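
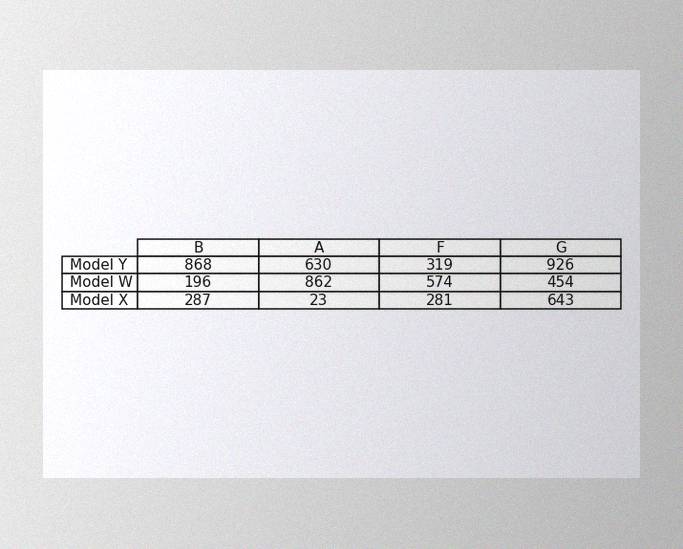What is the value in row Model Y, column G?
The image has some photo noise and uneven lighting. The (Model Y, G) cell reads 926.

926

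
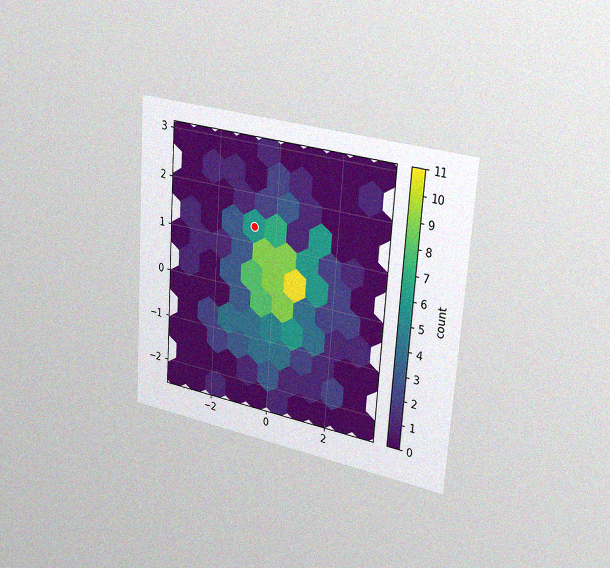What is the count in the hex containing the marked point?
The chart is tilted about 4° clockwise and viewed slightly from the right, with some photo noise. The marked hex reads 6 on the colorbar.

6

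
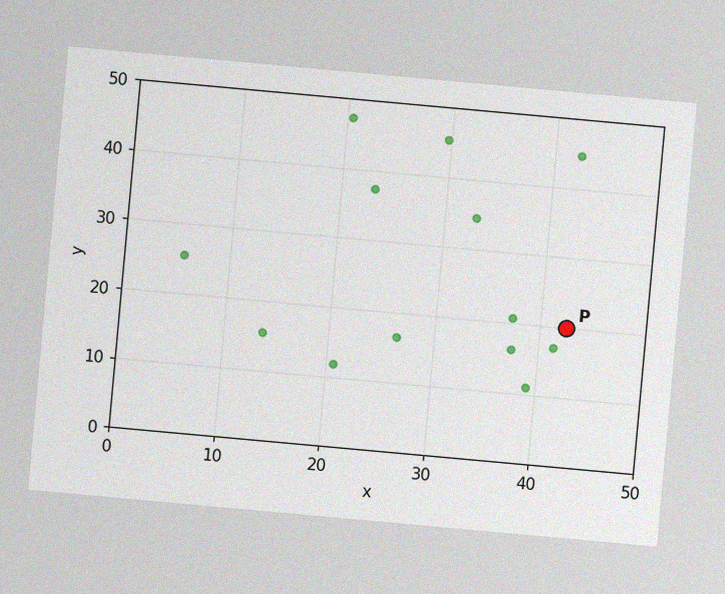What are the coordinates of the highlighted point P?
(42.5, 20)

The chart is tilted about 5° clockwise, with some photo noise. Following the gridlines from P to each axis, P sits at (42.5, 20).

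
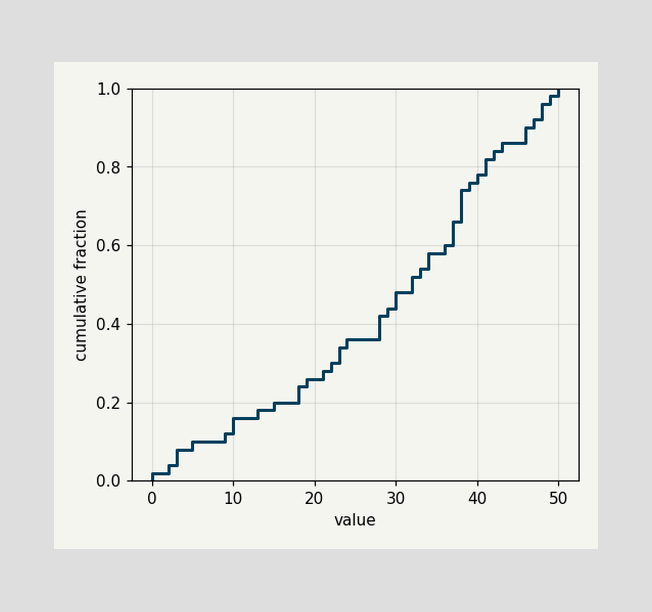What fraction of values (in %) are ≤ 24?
36%

At x=24 the ECDF step is at 36%.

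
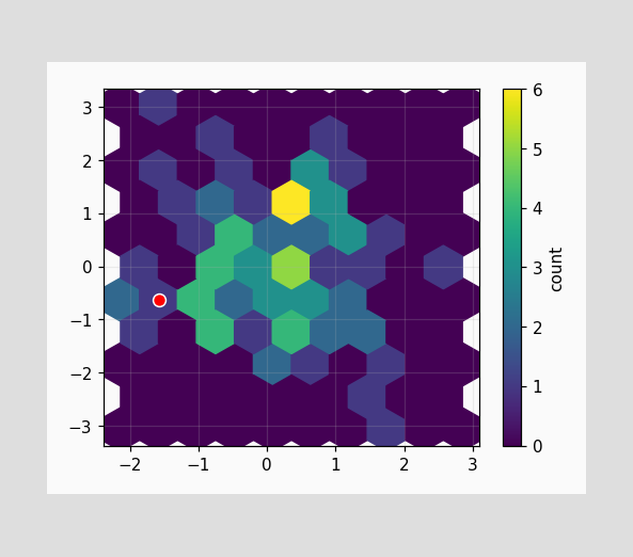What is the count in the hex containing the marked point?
The marked hex reads 1 on the colorbar.

1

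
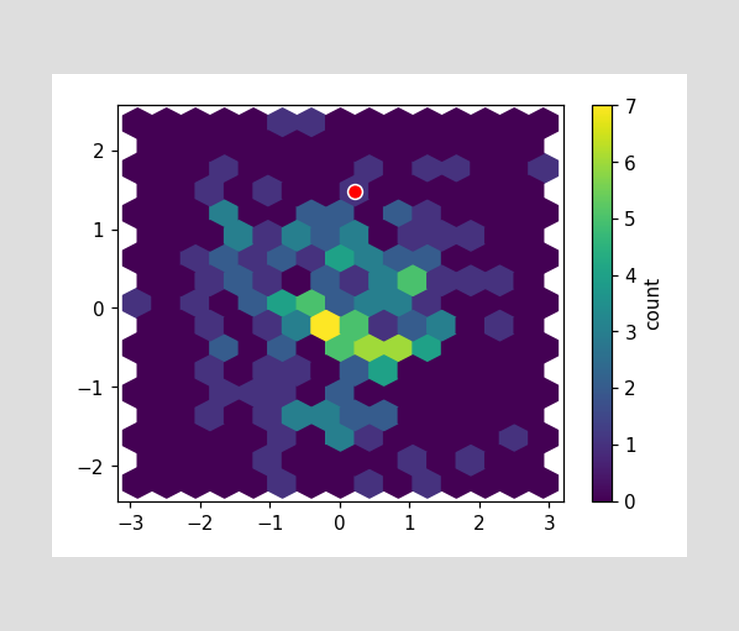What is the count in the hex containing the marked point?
1

The marked hex reads 1 on the colorbar.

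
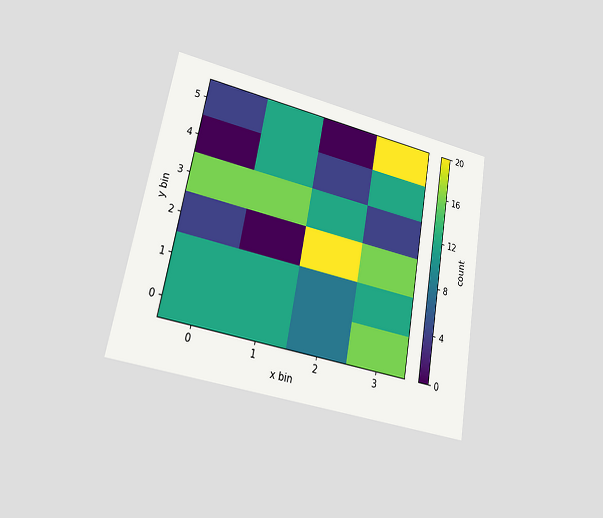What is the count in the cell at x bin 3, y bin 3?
The chart is tilted about 10° clockwise and viewed at a slight angle. Matching the cell (3, 3) against the colorbar gives 4.

4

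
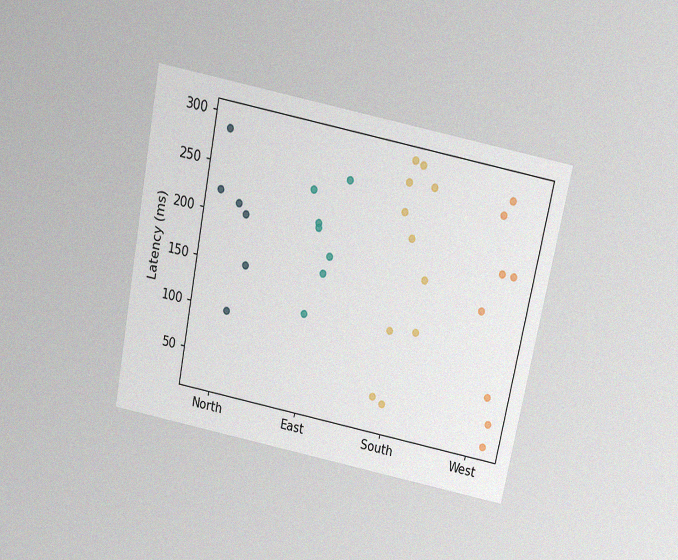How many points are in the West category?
8

The chart is tilted about 11° clockwise and viewed slightly from above, with some photo noise. Counting the markers in the West column gives 8.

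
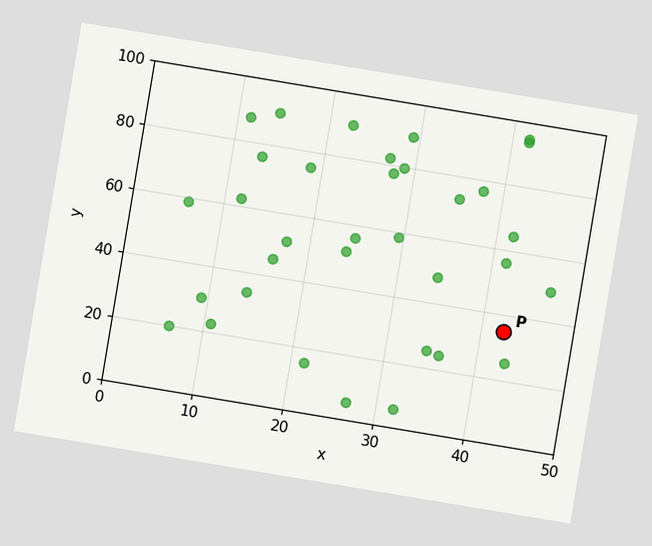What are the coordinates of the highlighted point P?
(42.5, 35)

The chart is tilted about 9° clockwise. Following the gridlines from P to each axis, P sits at (42.5, 35).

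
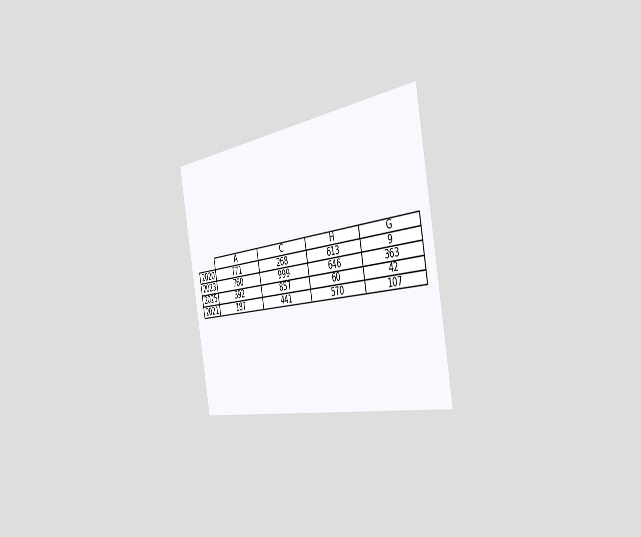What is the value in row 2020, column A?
The chart is tilted about 11° counter-clockwise and viewed slightly from the right. The (2020, A) cell reads 771.

771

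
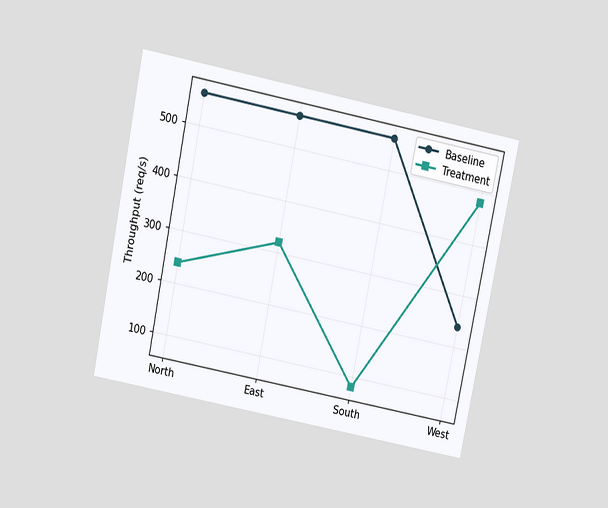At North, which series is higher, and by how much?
Baseline, by 320req/s

The chart is tilted about 11° clockwise and viewed slightly from above. At North, Baseline sits above the other line by 320req/s.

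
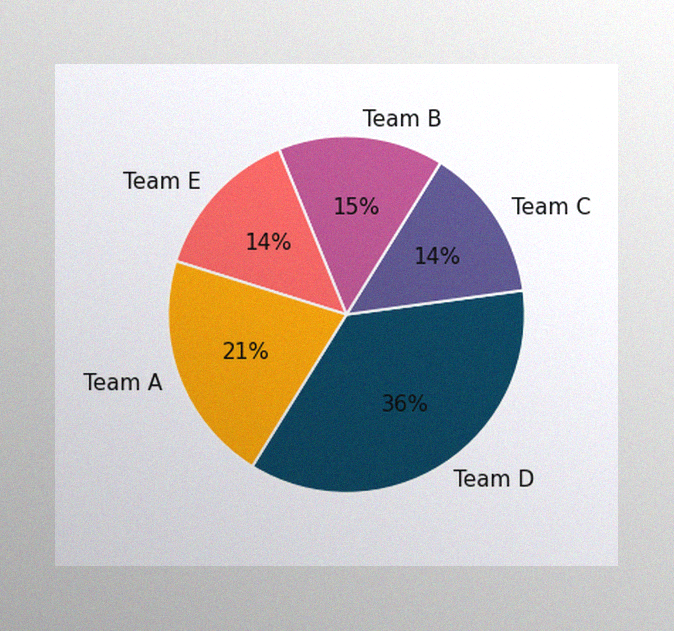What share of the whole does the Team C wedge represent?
The image has some photo noise and uneven lighting. The Team C slice takes up 14% of the pie.

14%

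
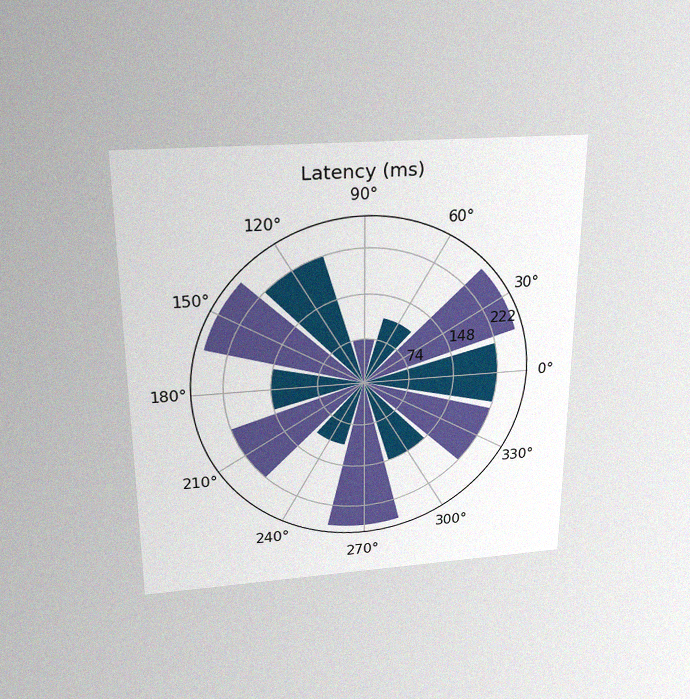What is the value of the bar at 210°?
The chart is viewed slightly from above, with some photo noise. The bar at 210° reaches 222ms on the radial axis.

222ms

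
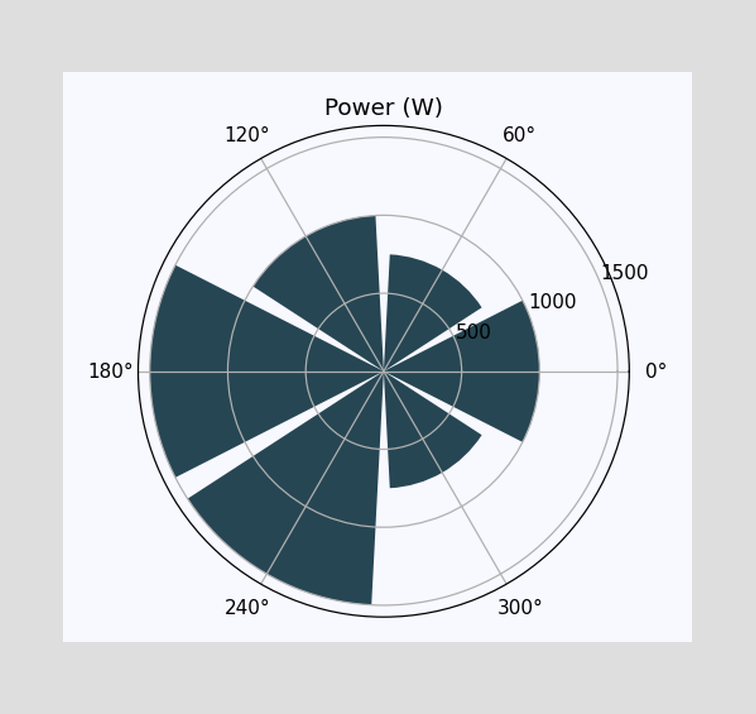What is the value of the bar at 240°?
The bar at 240° reaches 1500W on the radial axis.

1500W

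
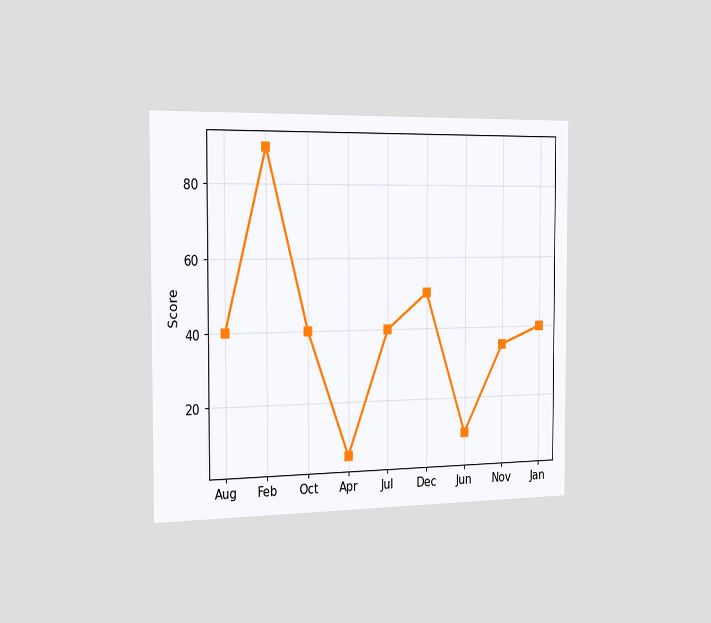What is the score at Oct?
40

The chart is viewed slightly from the left. At Oct, the line is at 40.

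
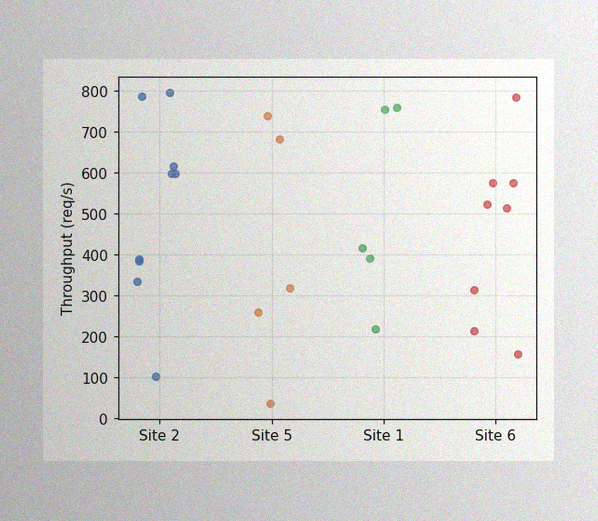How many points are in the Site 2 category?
9

The image has some photo noise and uneven lighting. Counting the markers in the Site 2 column gives 9.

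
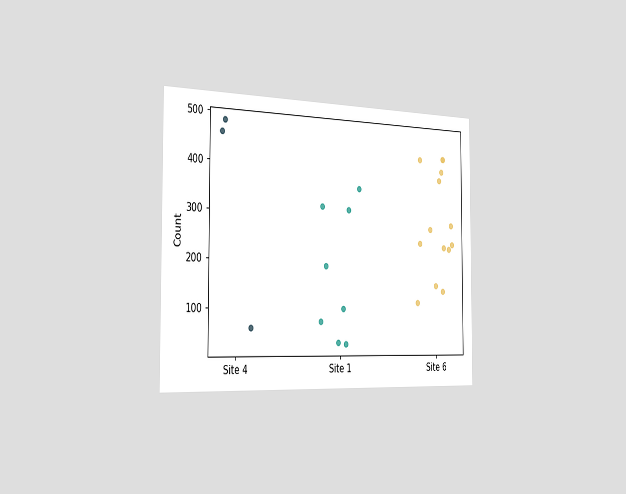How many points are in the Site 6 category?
The chart is viewed slightly from the left. Counting the markers in the Site 6 column gives 14.

14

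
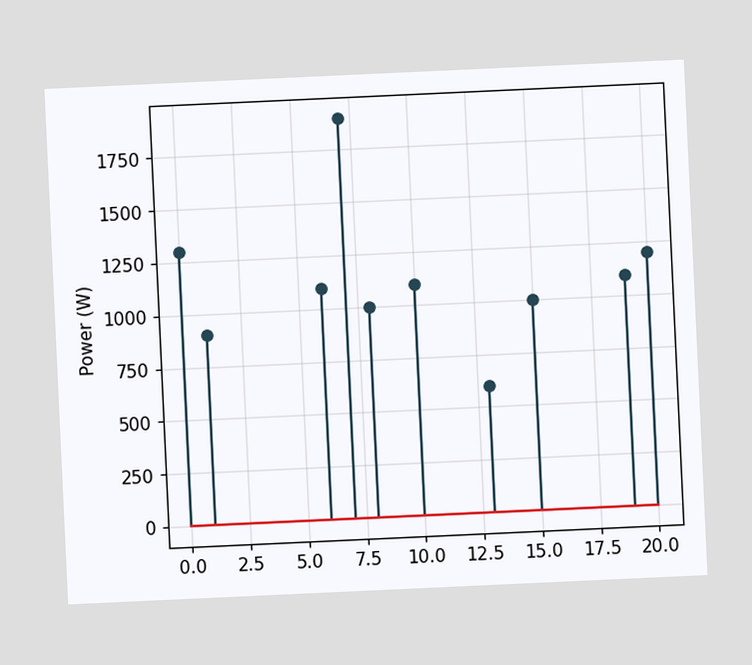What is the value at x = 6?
The chart is tilted about 3° counter-clockwise. The stem at x=6 reaches 1100W.

1100W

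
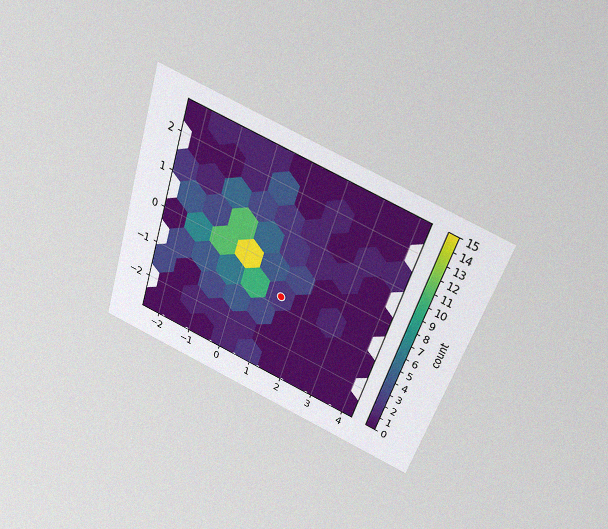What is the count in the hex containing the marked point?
The chart is tilted about 18° clockwise and viewed slightly from above, with some photo noise. The marked hex reads 2 on the colorbar.

2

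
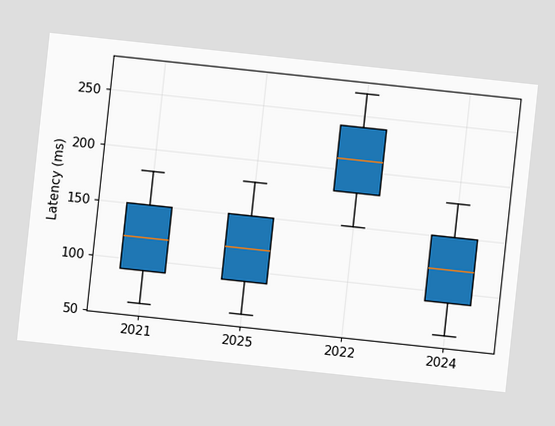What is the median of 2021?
120ms

The chart is tilted about 6° clockwise. The median line in the 2021 box sits at 120ms.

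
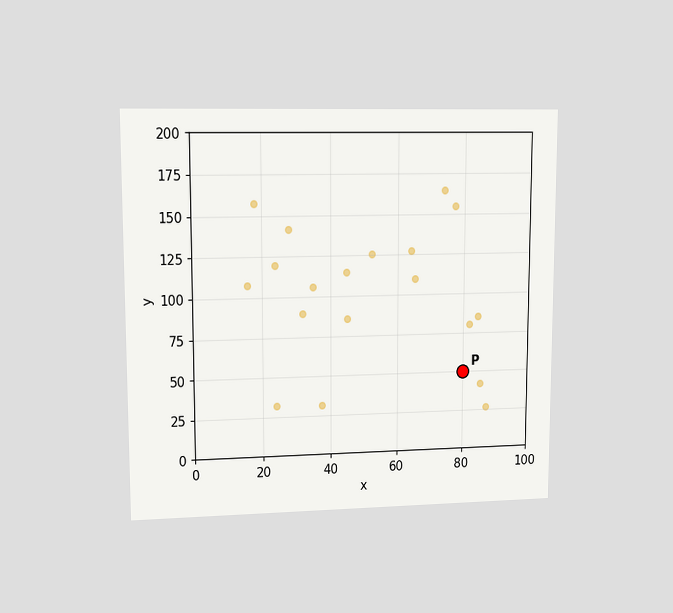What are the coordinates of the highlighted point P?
The chart is viewed at a slight angle. Following the gridlines from P to each axis, P sits at (80, 50).

(80, 50)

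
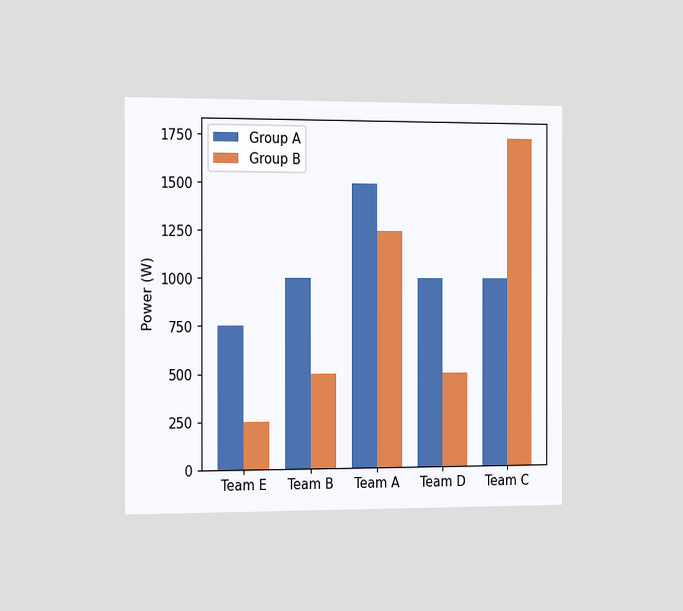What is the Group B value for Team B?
The chart is viewed slightly from the left. The Group B bar at Team B reaches 500W on the y-axis.

500W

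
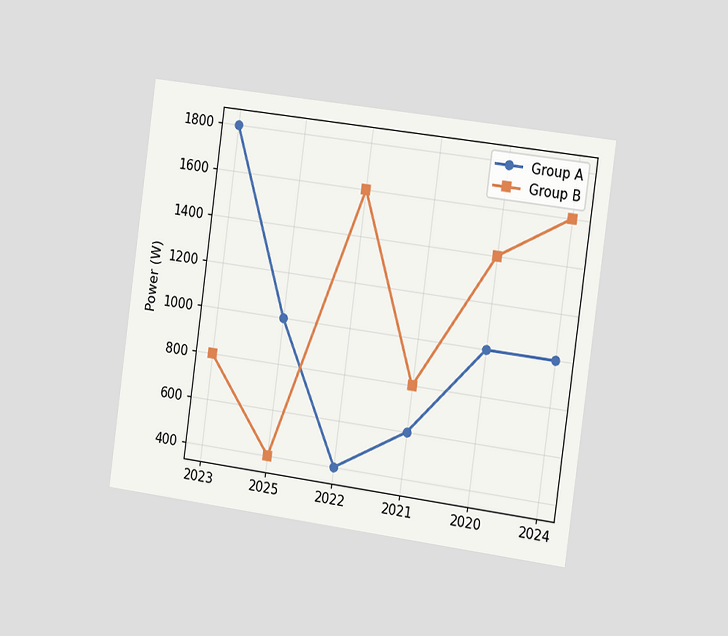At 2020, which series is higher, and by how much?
Group B, by 400W

The chart is tilted about 8° clockwise and viewed slightly from the right. At 2020, Group B sits above the other line by 400W.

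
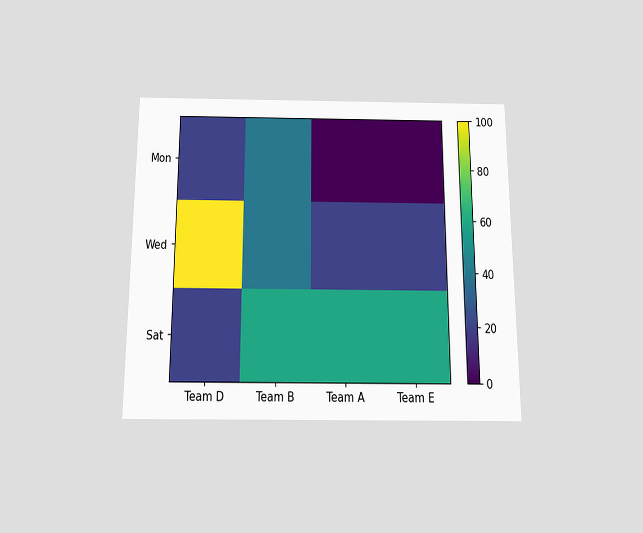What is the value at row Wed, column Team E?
The chart is viewed slightly from below. Matching cell (Wed, Team E) against the colorbar gives 20.

20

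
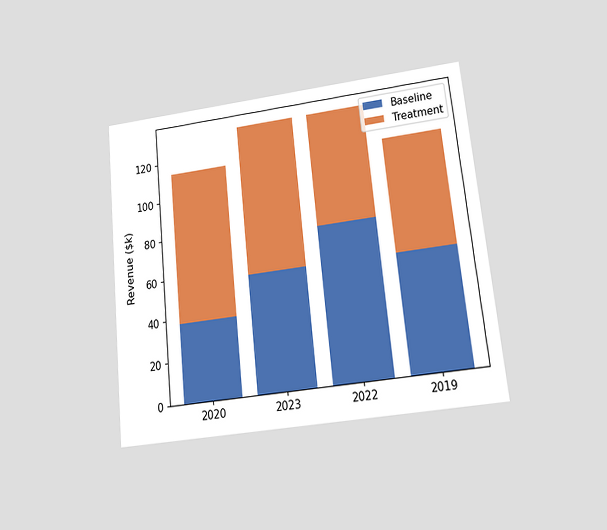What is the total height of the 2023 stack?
$133k

The chart is tilted about 6° counter-clockwise and viewed at a slight angle. The 2023 stack's top reaches $133k on the y-axis.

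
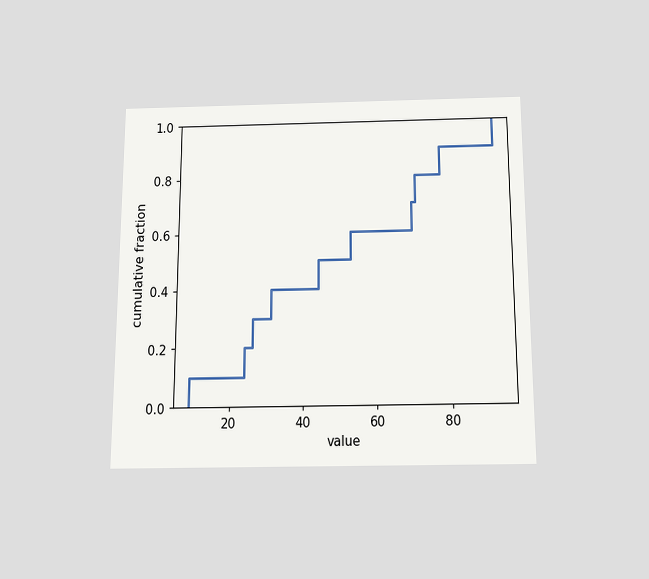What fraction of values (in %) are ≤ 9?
The chart is viewed slightly from below. At x=9 the ECDF step is at 10%.

10%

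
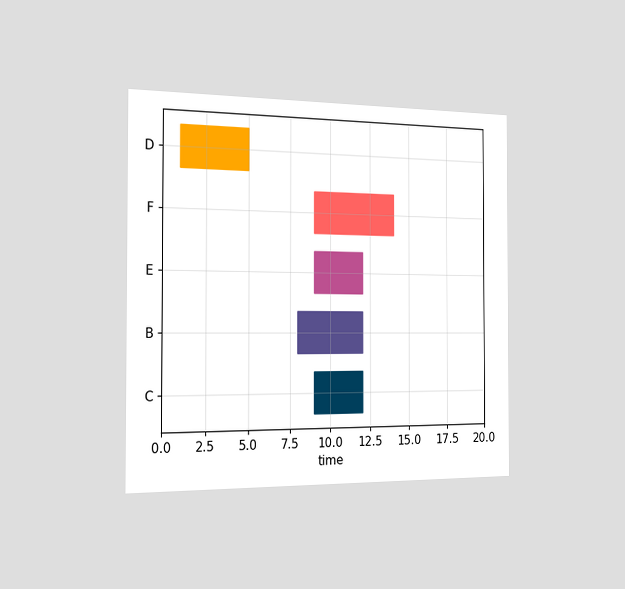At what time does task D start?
The chart is viewed slightly from the left. The D bar begins at t=1.

1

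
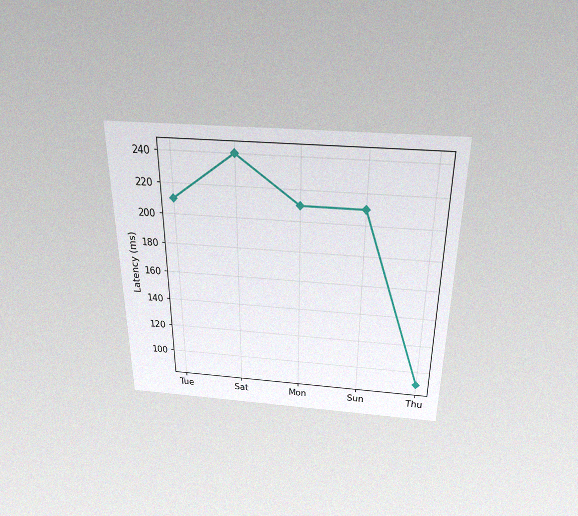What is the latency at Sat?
The chart is viewed slightly from above, with some photo noise. At Sat, the line is at 240ms.

240ms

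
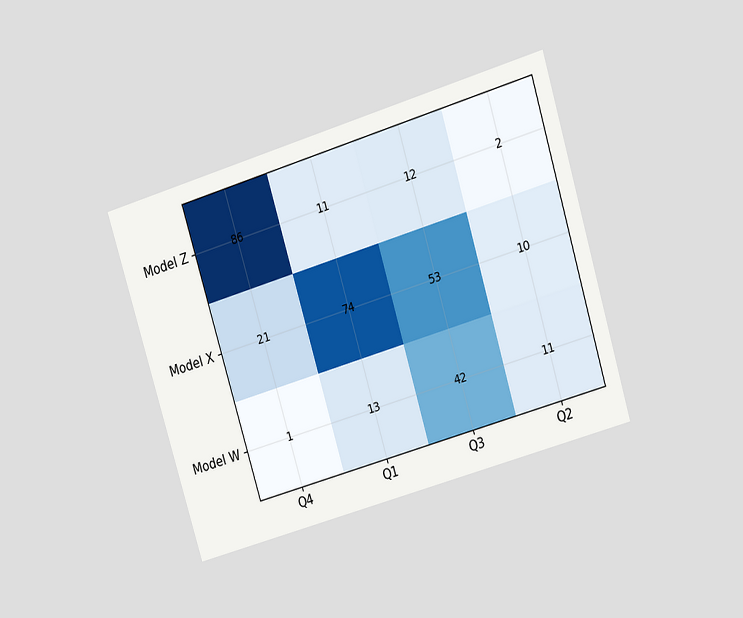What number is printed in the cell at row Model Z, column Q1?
11

The chart is tilted about 17° counter-clockwise and viewed at a slight angle. The (Model Z, Q1) cell reads 11.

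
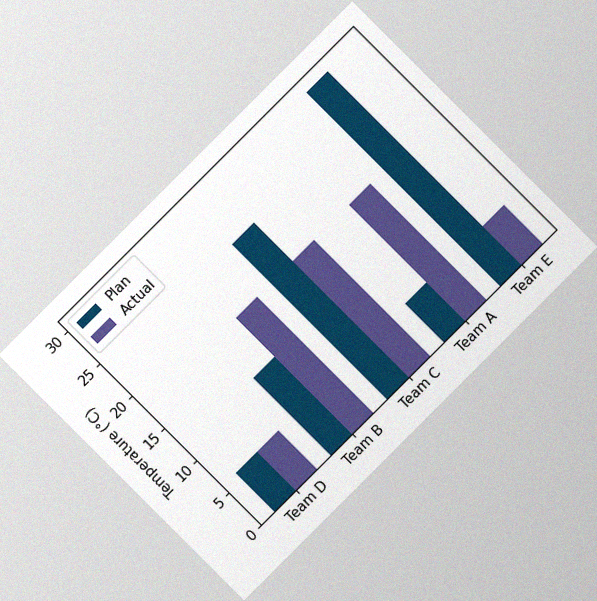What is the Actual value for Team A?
The chart is tilted about 45° counter-clockwise, with some photo noise. The Actual bar at Team A reaches 18°C on the y-axis.

18°C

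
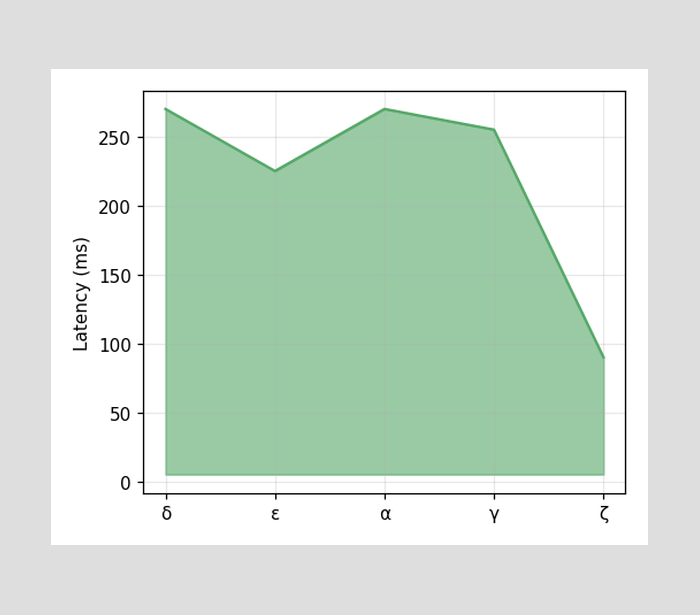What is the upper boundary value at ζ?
At ζ the upper boundary is at 90ms.

90ms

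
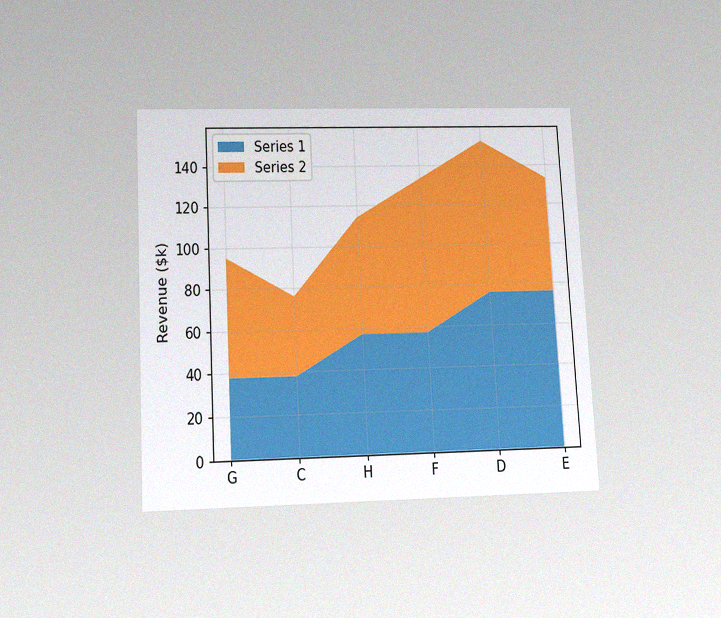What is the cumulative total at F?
$133k

The chart is tilted about 3° counter-clockwise and viewed slightly from below, with some photo noise. The stacked total at F reaches $133k.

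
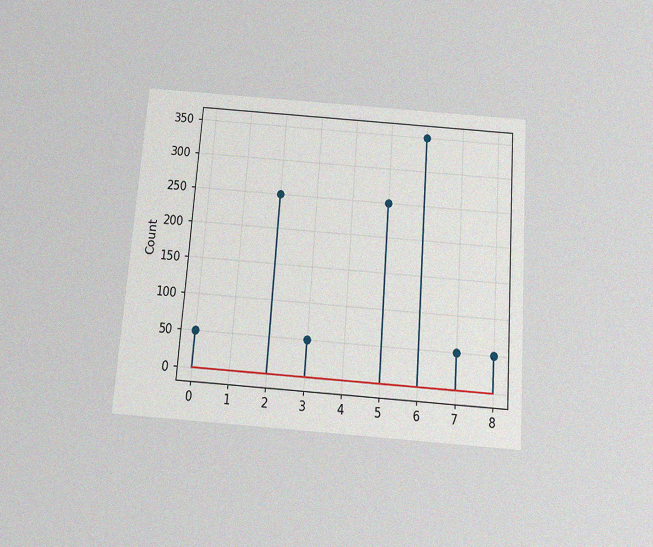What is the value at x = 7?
50

The chart is tilted about 4° clockwise and viewed slightly from below, with some photo noise. The stem at x=7 reaches 50.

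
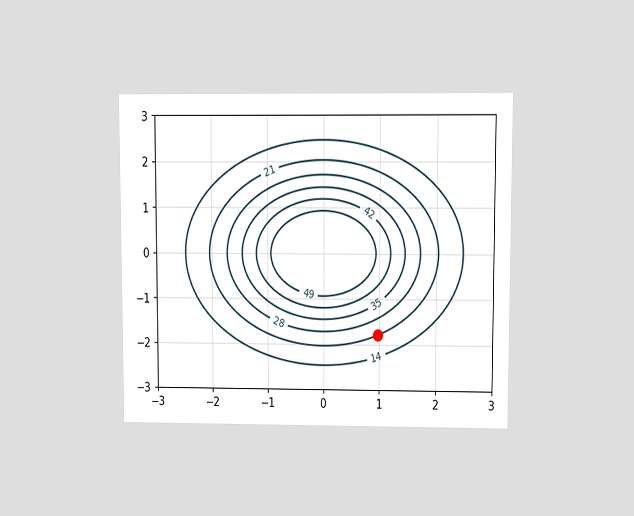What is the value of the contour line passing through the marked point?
The chart is viewed at a slight angle. The marked point sits on the contour labelled 21.

21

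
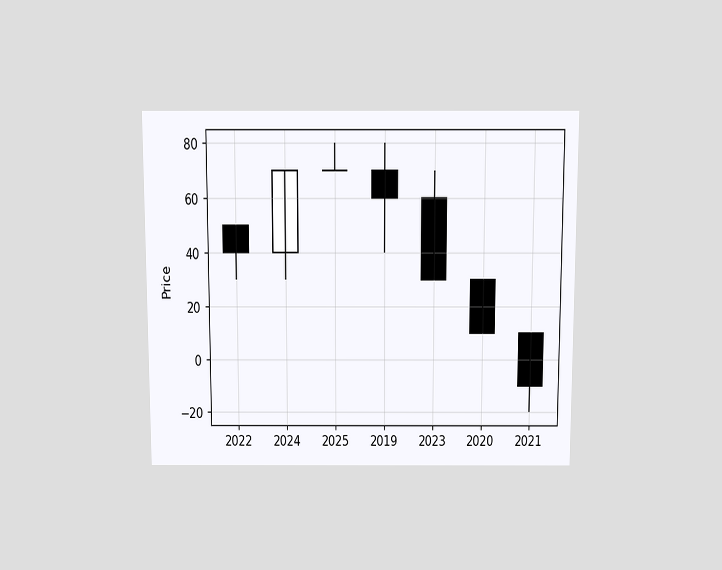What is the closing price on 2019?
The chart is viewed slightly from above. The 2019 candle closes at 60.

60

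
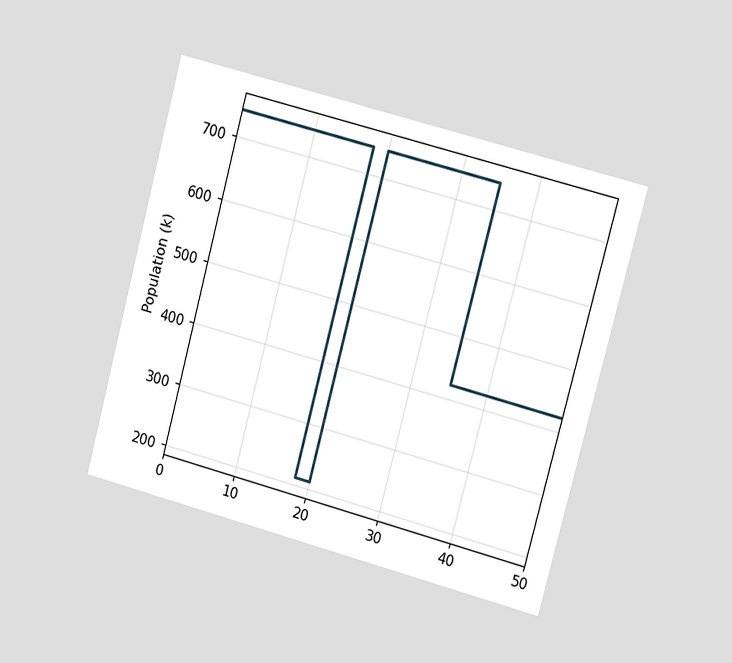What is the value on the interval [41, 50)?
The chart is tilted about 15° clockwise and viewed at a slight angle. On [41, 50) the step sits at 424k.

424k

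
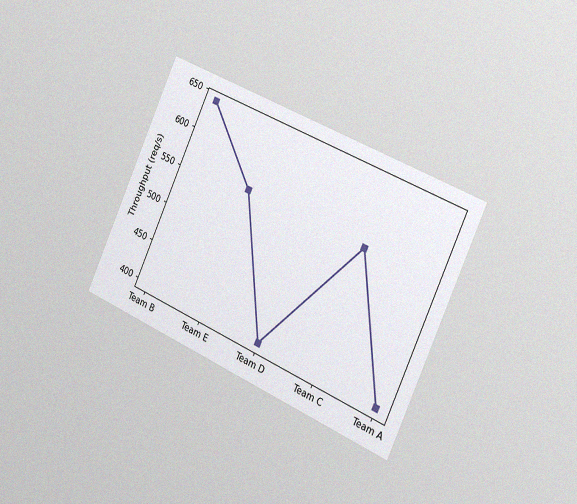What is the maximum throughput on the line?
640req/s

The chart is tilted about 24° clockwise and viewed slightly from the right, with some photo noise. The highest point is at Team B, and reading across to the y-axis gives 640req/s.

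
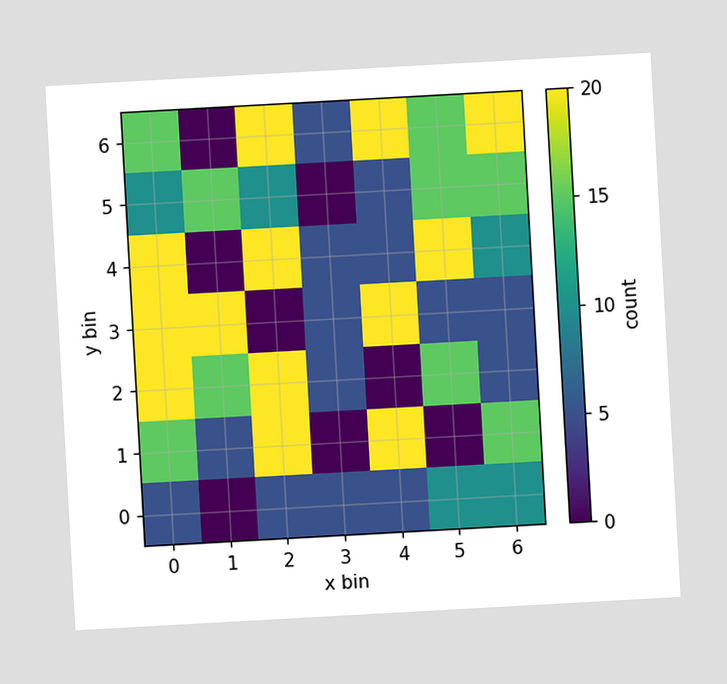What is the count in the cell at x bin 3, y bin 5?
The chart is tilted about 3° counter-clockwise. Matching the cell (3, 5) against the colorbar gives 0.

0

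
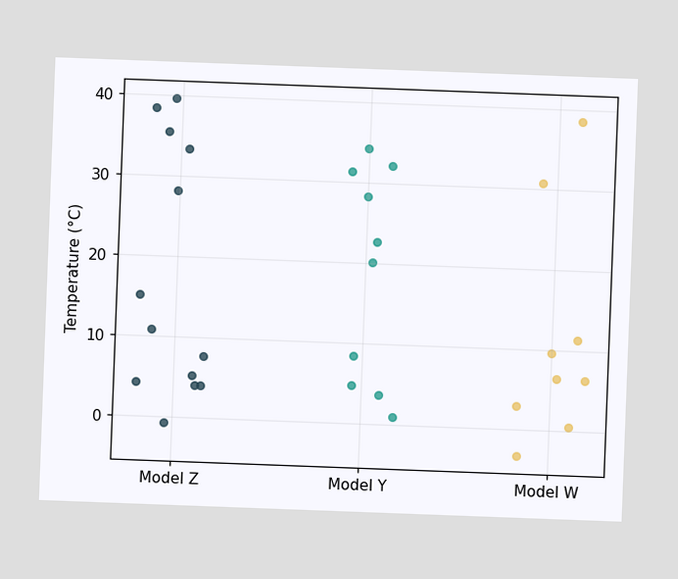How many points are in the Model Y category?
The chart is tilted about 2° clockwise. Counting the markers in the Model Y column gives 10.

10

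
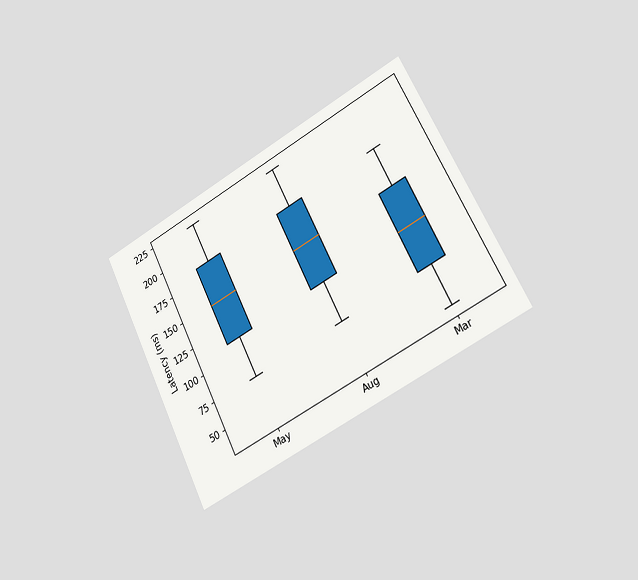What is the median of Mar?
The chart is tilted about 27° counter-clockwise and viewed slightly from the right. The median line in the Mar box sits at 111ms.

111ms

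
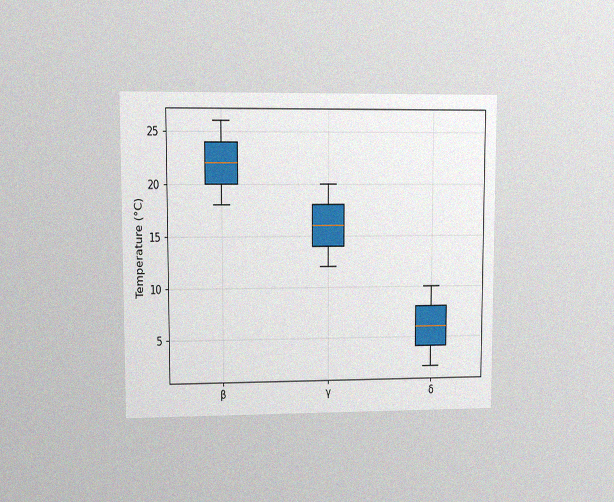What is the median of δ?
6°C

The chart is viewed at a slight angle, with some photo noise. The median line in the δ box sits at 6°C.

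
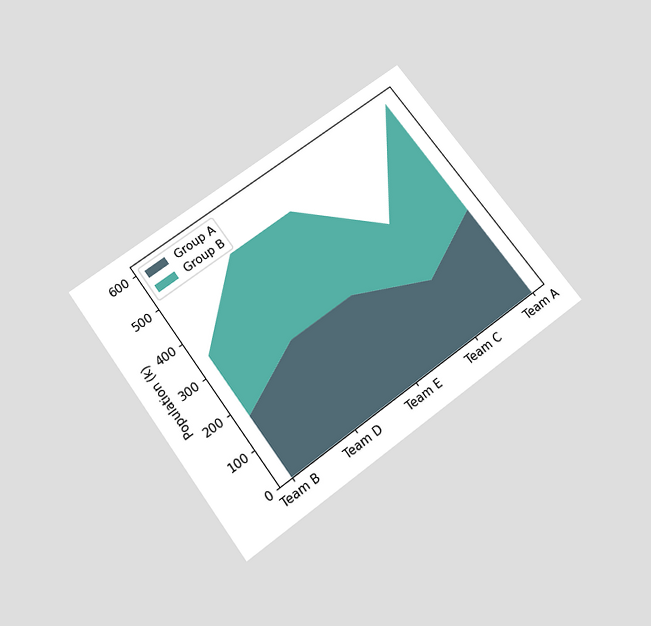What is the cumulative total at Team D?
The chart is tilted about 36° counter-clockwise and viewed slightly from below. The stacked total at Team D reaches 510k.

510k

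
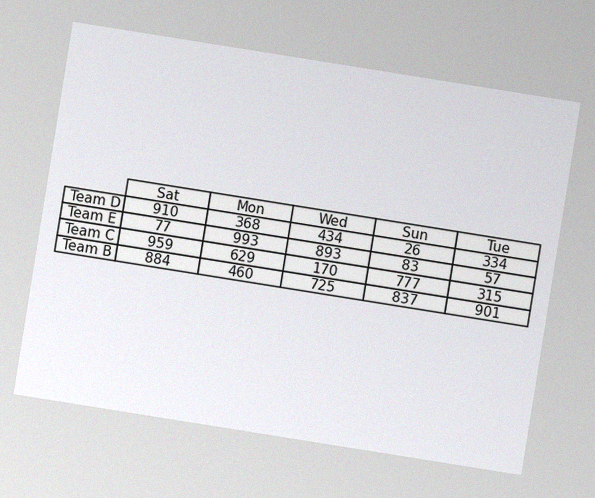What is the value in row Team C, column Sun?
777

The chart is tilted about 9° clockwise, with some photo noise. The (Team C, Sun) cell reads 777.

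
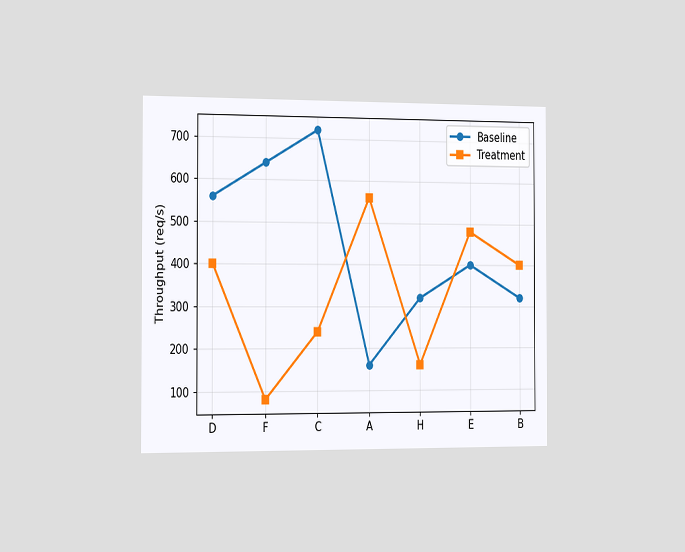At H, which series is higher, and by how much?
Baseline, by 160req/s

The chart is viewed slightly from the left. At H, Baseline sits above the other line by 160req/s.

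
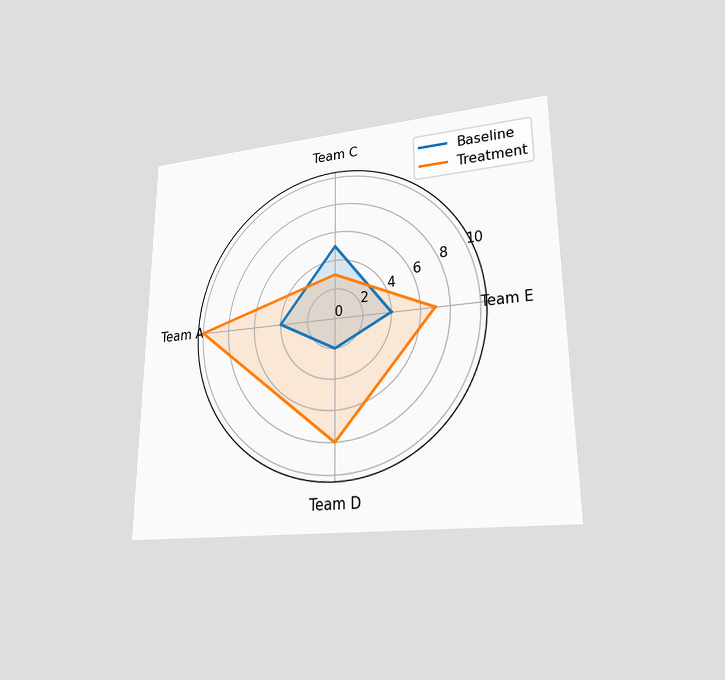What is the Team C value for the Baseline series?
5

The chart is viewed at a slight angle. On the Team C axis, Baseline reaches 5.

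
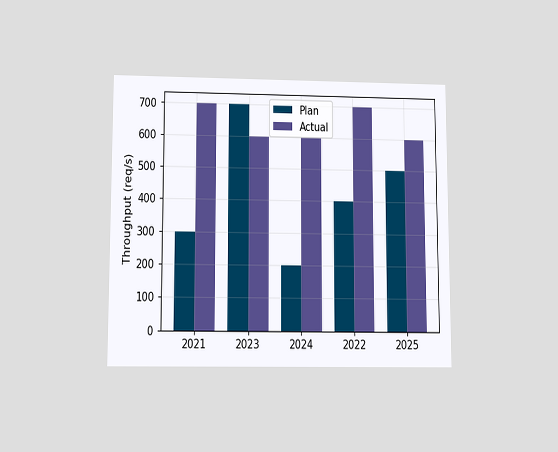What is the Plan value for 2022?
The chart is viewed slightly from below. The Plan bar at 2022 reaches 400req/s on the y-axis.

400req/s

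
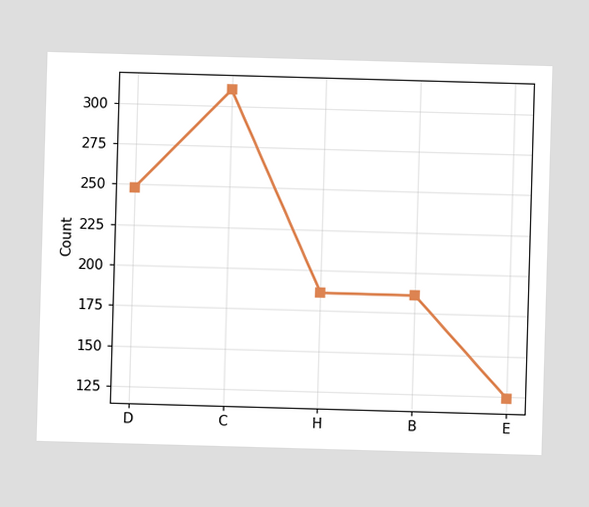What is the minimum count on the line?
124

The lowest point is at E, and reading across to the y-axis gives 124.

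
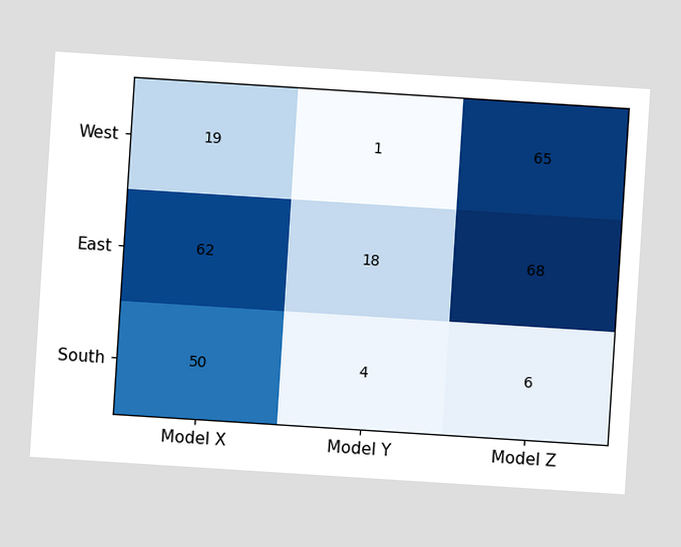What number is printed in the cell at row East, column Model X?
62

The chart is tilted about 4° clockwise. The (East, Model X) cell reads 62.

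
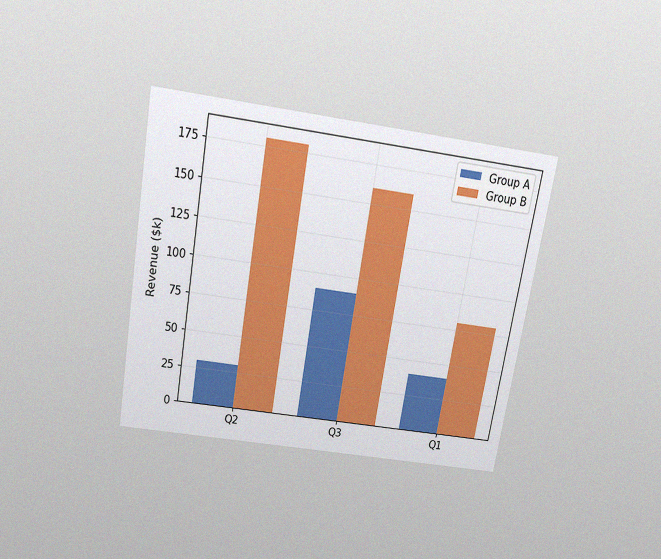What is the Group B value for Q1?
The chart is tilted about 10° clockwise and viewed slightly from above, with some photo noise. The Group B bar at Q1 reaches $80k on the y-axis.

$80k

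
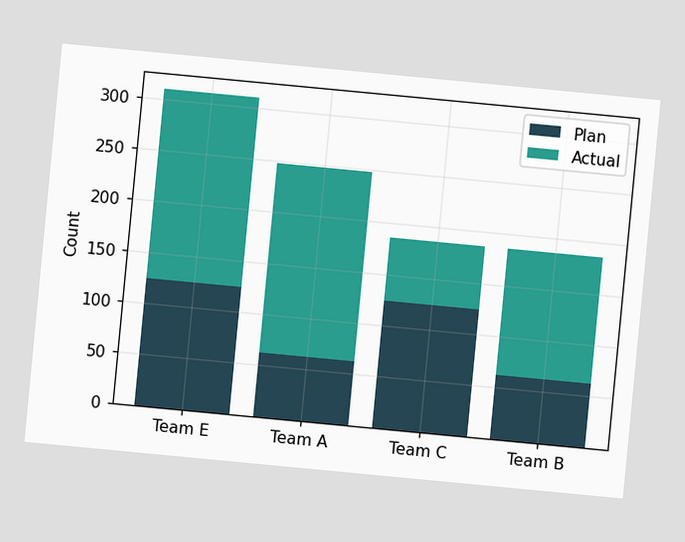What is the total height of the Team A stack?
248

The chart is tilted about 5° clockwise. The Team A stack's top reaches 248 on the y-axis.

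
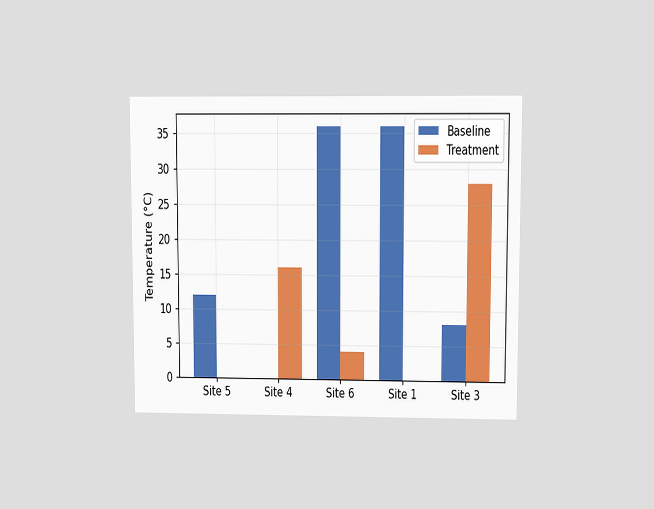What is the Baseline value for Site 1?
The chart is viewed at a slight angle. The Baseline bar at Site 1 reaches 36°C on the y-axis.

36°C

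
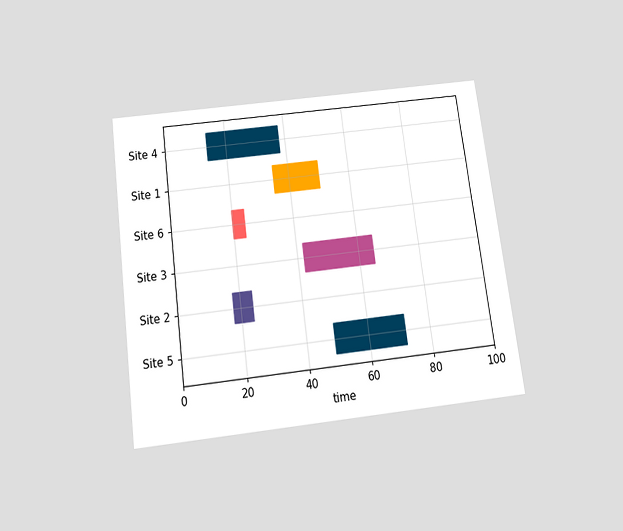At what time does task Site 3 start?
The chart is tilted about 7° counter-clockwise and viewed slightly from below. The Site 3 bar begins at t=42.

42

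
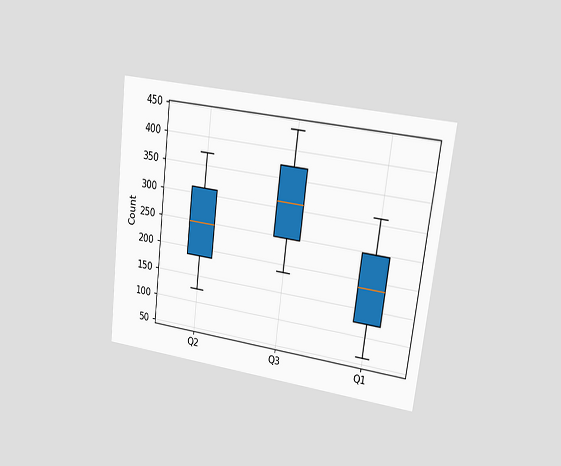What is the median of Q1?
The chart is tilted about 7° clockwise and viewed at a slight angle. The median line in the Q1 box sits at 186.

186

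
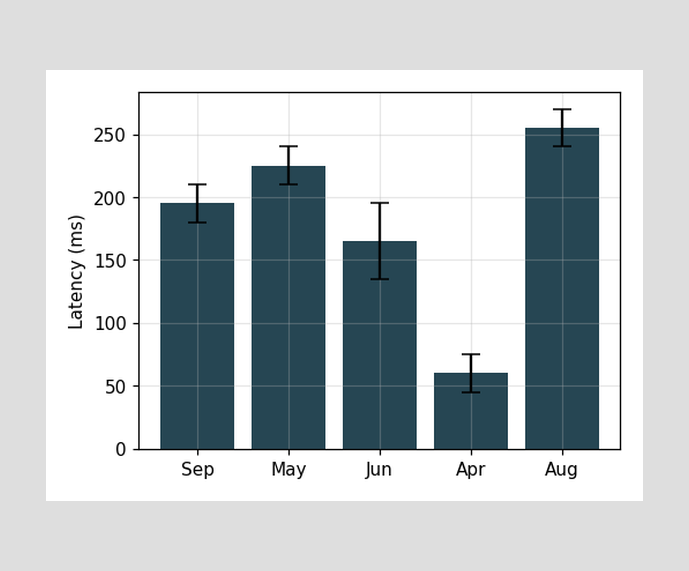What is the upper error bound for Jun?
The Jun bar's upper whisker reaches 195ms.

195ms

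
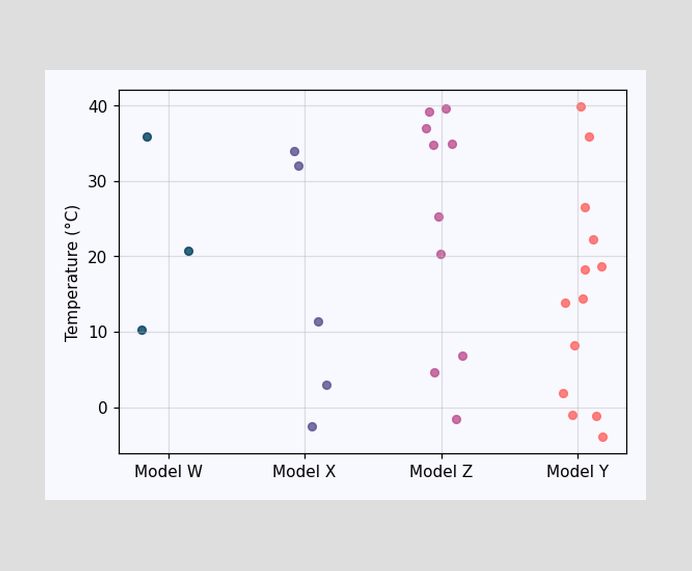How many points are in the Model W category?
Counting the markers in the Model W column gives 3.

3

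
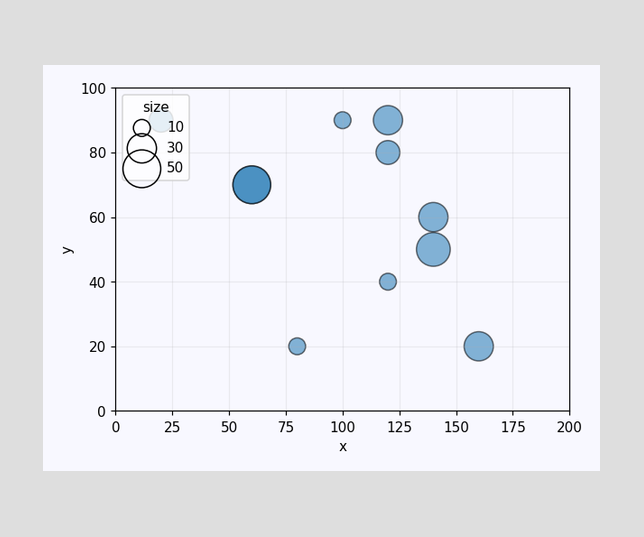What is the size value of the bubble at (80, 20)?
Matching the bubble at (80, 20) against the size legend gives 10.

10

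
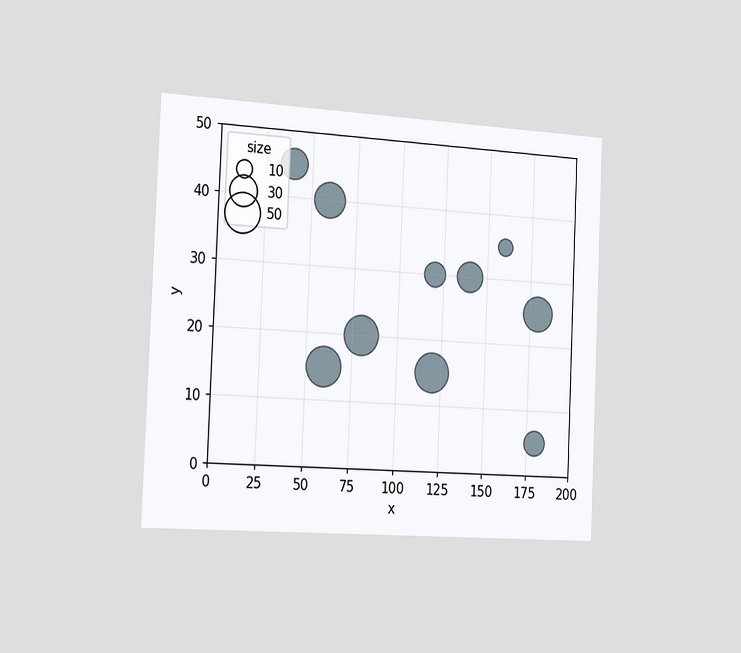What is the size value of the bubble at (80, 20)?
The chart is tilted about 2° clockwise and viewed slightly from the left. Matching the bubble at (80, 20) against the size legend gives 50.

50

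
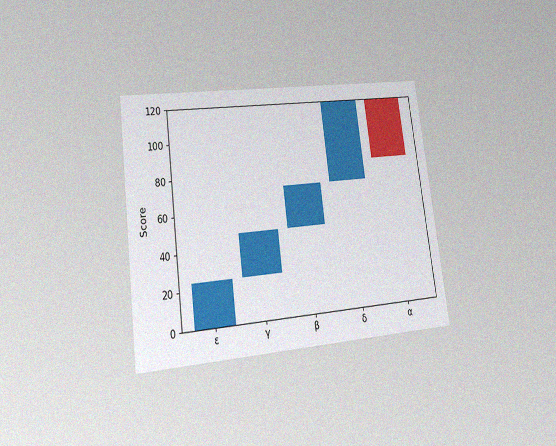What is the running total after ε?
The chart is tilted about 7° counter-clockwise and viewed at a slight angle, with some photo noise. After ε the running total reaches 24.

24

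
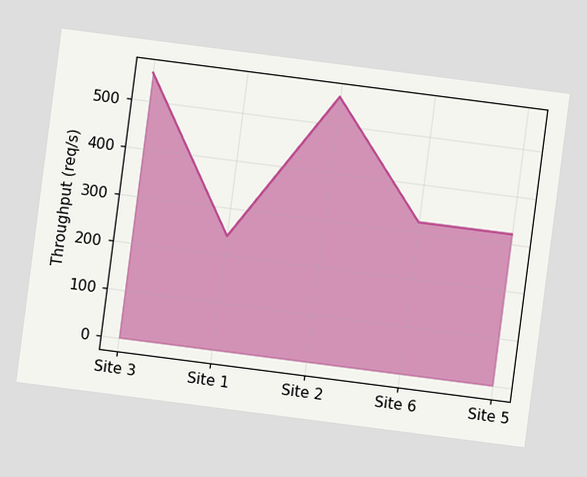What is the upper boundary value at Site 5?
The chart is tilted about 7° clockwise. At Site 5 the upper boundary is at 320req/s.

320req/s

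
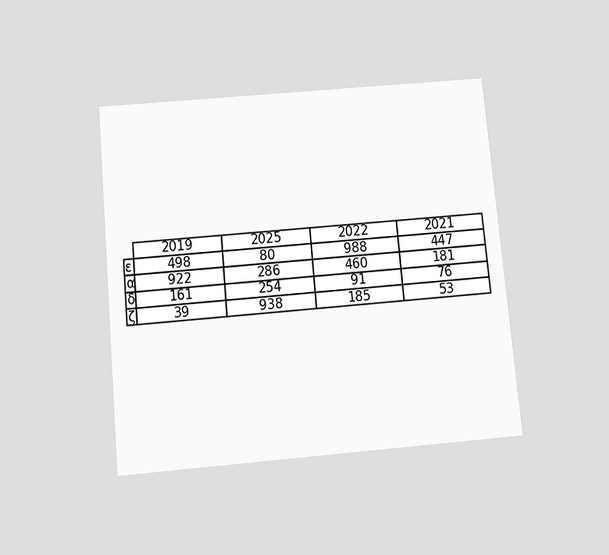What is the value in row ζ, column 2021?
53

The chart is tilted about 5° counter-clockwise and viewed slightly from below. The (ζ, 2021) cell reads 53.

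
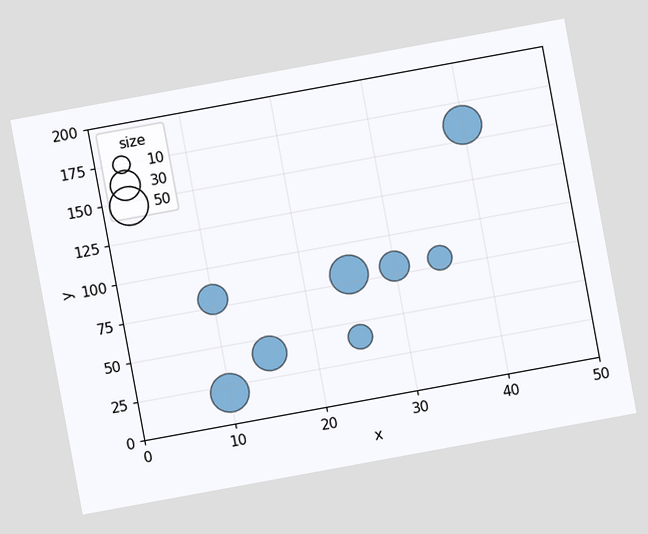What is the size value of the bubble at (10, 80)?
30

The chart is tilted about 10° counter-clockwise. Matching the bubble at (10, 80) against the size legend gives 30.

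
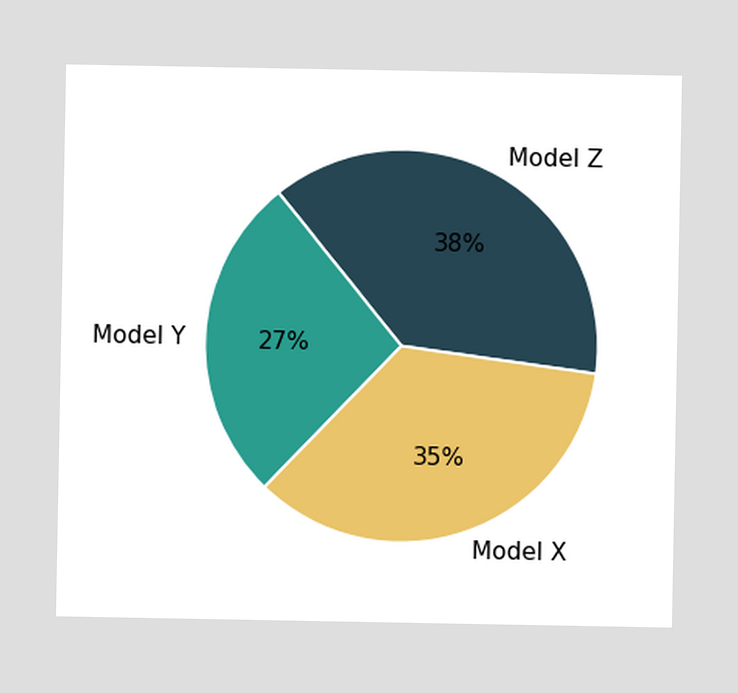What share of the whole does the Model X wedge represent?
35%

The Model X slice takes up 35% of the pie.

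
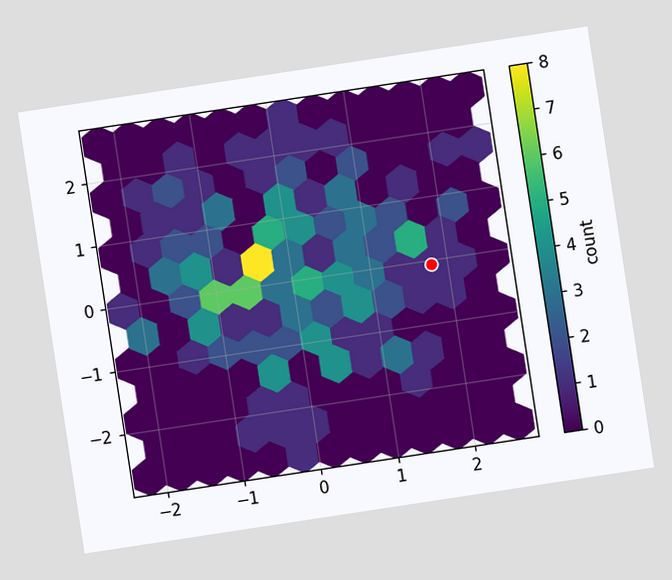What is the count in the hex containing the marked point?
1

The chart is tilted about 9° counter-clockwise. The marked hex reads 1 on the colorbar.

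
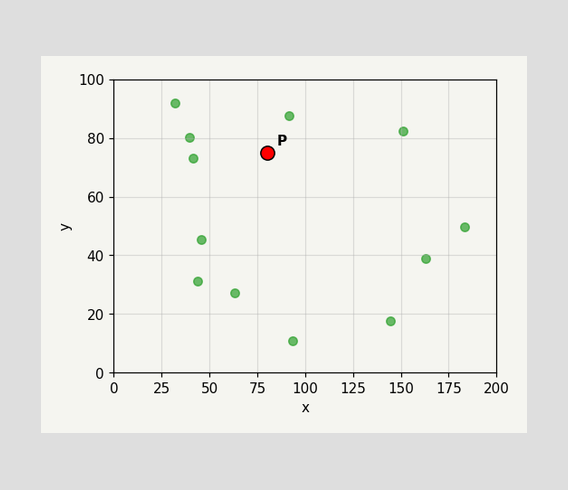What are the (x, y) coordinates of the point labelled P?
(80, 75)

Following the gridlines from P to each axis, P sits at (80, 75).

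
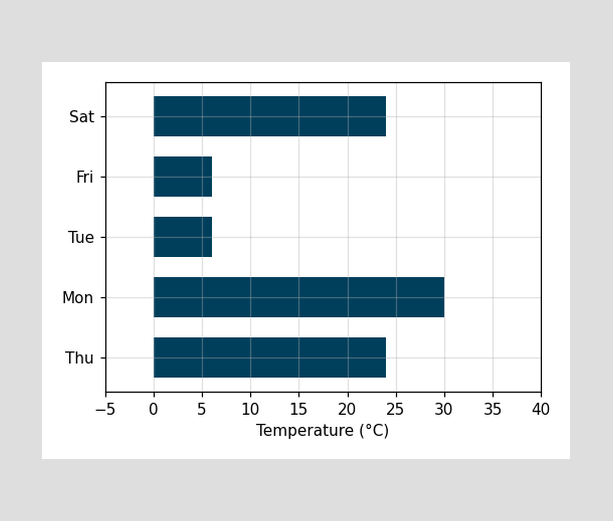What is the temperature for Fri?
6°C

Reading along the chart's x-axis, the Fri bar reaches 6°C.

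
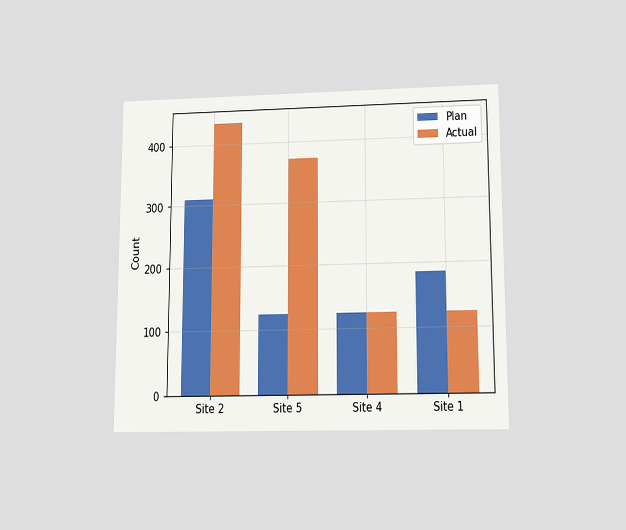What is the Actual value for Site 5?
372

The chart is viewed slightly from below. The Actual bar at Site 5 reaches 372 on the y-axis.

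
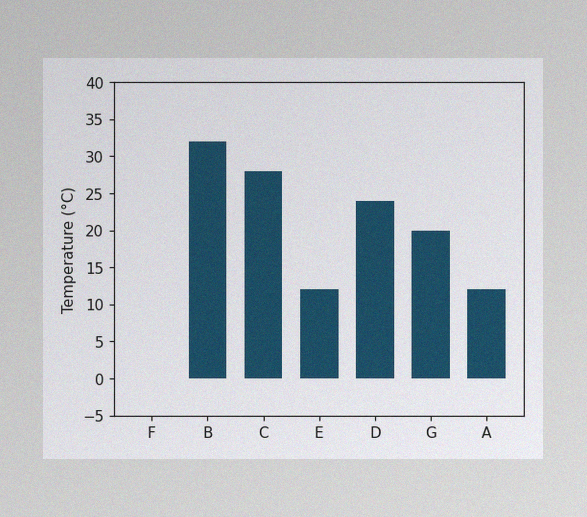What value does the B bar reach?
The image has some photo noise and uneven lighting. Reading along the chart's y-axis, the B bar reaches 32°C.

32°C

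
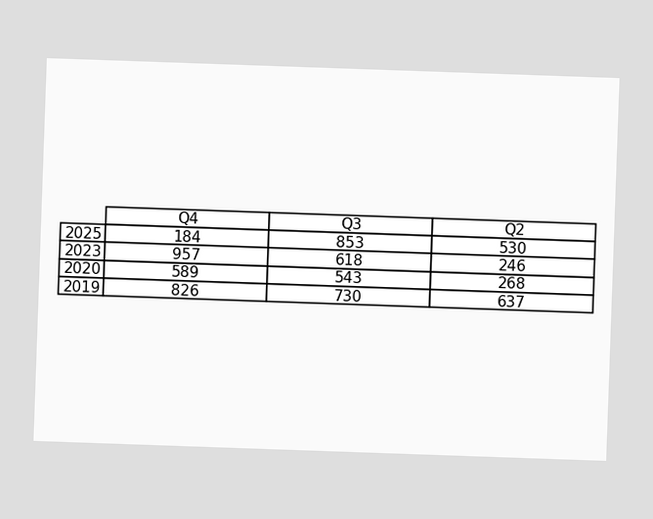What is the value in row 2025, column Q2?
530

The chart is tilted about 2° clockwise. The (2025, Q2) cell reads 530.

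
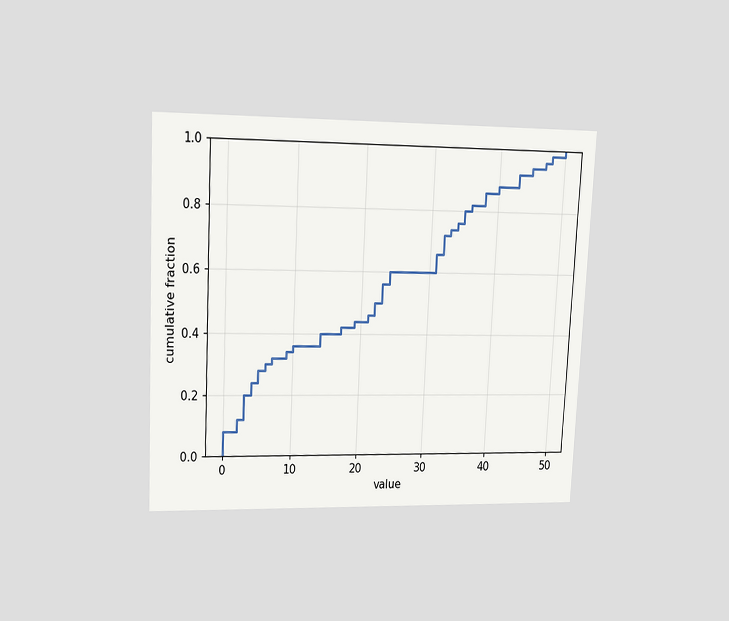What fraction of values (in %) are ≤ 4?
The chart is tilted about 3° clockwise and viewed at a slight angle. At x=4 the ECDF step is at 24%.

24%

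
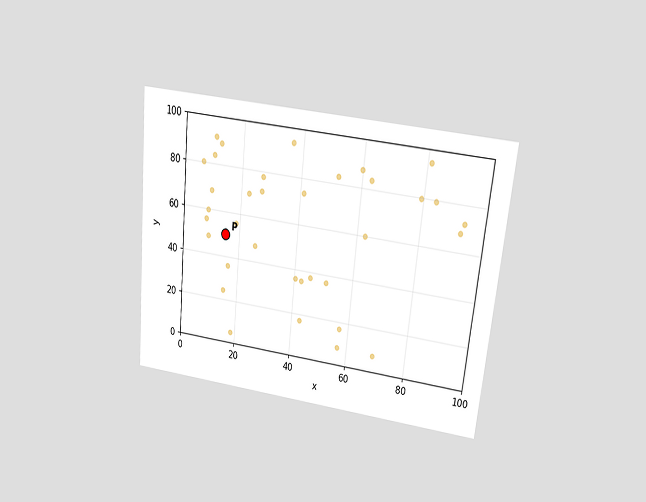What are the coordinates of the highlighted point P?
(15, 50)

The chart is tilted about 6° clockwise and viewed at a slight angle. Following the gridlines from P to each axis, P sits at (15, 50).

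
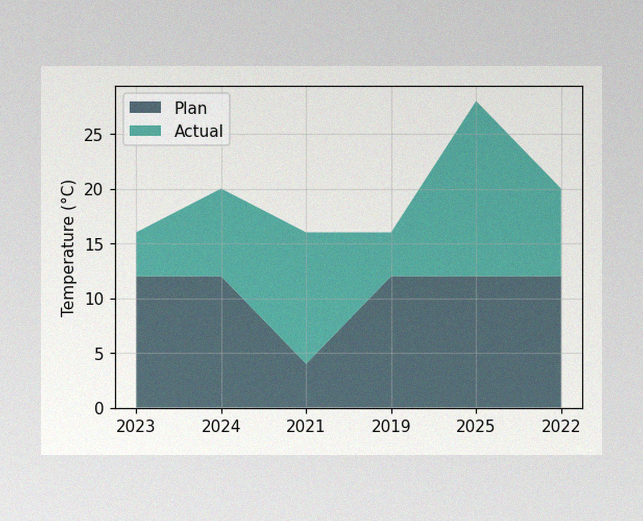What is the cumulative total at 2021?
16°C

The image has some photo noise and uneven lighting. The stacked total at 2021 reaches 16°C.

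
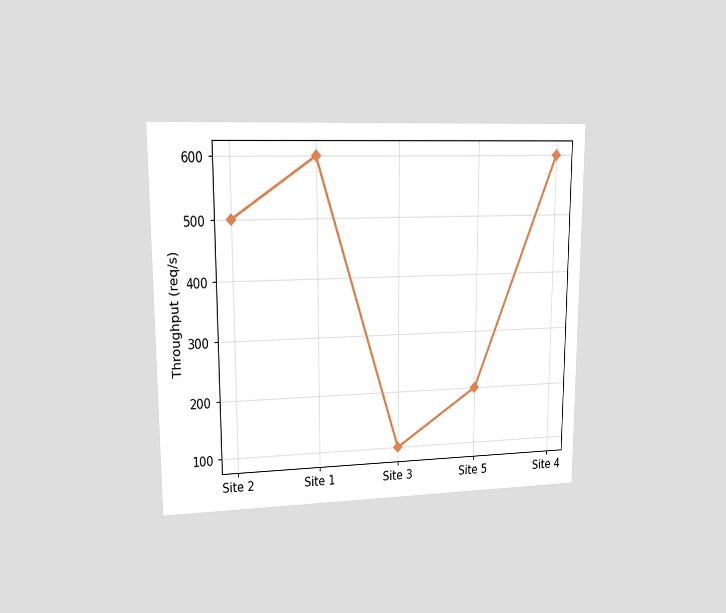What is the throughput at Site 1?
The chart is viewed at a slight angle. At Site 1, the line is at 600req/s.

600req/s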